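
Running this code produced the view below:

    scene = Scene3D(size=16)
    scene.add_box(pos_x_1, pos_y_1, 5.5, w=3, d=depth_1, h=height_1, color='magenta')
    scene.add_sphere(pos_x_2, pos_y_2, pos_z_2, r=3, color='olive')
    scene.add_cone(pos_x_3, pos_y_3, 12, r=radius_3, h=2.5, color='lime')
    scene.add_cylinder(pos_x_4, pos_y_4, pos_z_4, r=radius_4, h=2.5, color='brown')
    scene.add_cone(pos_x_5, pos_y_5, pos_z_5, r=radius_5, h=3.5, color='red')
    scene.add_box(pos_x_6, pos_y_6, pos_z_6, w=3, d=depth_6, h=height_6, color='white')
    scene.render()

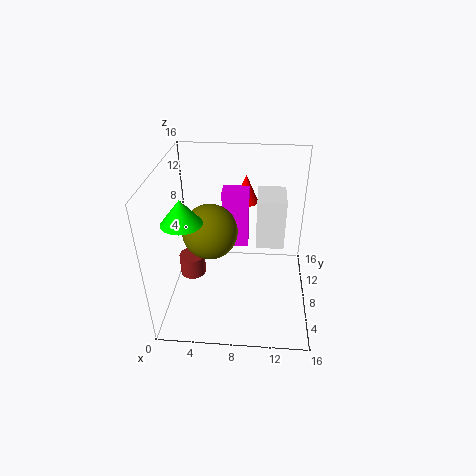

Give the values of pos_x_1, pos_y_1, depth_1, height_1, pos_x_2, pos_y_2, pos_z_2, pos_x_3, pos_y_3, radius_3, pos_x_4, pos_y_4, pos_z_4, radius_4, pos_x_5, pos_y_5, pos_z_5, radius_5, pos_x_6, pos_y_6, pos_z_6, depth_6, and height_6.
pos_x_1 = 6
pos_y_1 = 10
depth_1 = 2
height_1 = 7
pos_x_2 = 5
pos_y_2 = 7.5
pos_z_2 = 9
pos_x_3 = 3
pos_y_3 = 4
radius_3 = 2
pos_x_4 = 2.5
pos_y_4 = 8.5
pos_z_4 = 2.5
radius_4 = 1.5
pos_x_5 = 8.5
pos_y_5 = 14
pos_z_5 = 9.5
radius_5 = 1.5
pos_x_6 = 10
pos_y_6 = 7
pos_z_6 = 7.5
depth_6 = 4
height_6 = 5.5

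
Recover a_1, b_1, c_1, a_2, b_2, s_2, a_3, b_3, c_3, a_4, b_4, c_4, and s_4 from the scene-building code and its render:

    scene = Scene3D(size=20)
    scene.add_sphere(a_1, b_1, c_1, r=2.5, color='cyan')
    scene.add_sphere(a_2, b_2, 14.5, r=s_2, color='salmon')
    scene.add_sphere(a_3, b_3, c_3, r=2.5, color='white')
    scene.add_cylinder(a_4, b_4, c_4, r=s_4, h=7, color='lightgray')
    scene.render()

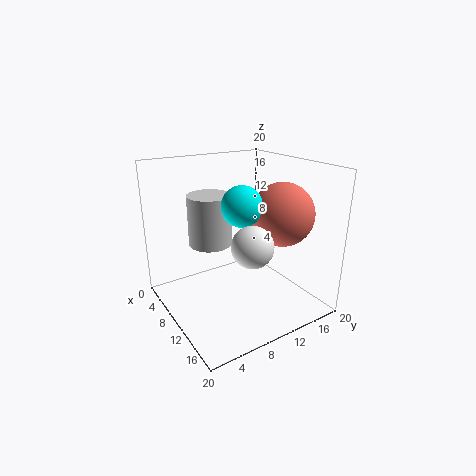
a_1 = 14; b_1 = 8; c_1 = 16; a_2 = 15.5; b_2 = 13; s_2 = 4; a_3 = 17; b_3 = 7.5; c_3 = 12; a_4 = 7.5; b_4 = 7; c_4 = 9; s_4 = 3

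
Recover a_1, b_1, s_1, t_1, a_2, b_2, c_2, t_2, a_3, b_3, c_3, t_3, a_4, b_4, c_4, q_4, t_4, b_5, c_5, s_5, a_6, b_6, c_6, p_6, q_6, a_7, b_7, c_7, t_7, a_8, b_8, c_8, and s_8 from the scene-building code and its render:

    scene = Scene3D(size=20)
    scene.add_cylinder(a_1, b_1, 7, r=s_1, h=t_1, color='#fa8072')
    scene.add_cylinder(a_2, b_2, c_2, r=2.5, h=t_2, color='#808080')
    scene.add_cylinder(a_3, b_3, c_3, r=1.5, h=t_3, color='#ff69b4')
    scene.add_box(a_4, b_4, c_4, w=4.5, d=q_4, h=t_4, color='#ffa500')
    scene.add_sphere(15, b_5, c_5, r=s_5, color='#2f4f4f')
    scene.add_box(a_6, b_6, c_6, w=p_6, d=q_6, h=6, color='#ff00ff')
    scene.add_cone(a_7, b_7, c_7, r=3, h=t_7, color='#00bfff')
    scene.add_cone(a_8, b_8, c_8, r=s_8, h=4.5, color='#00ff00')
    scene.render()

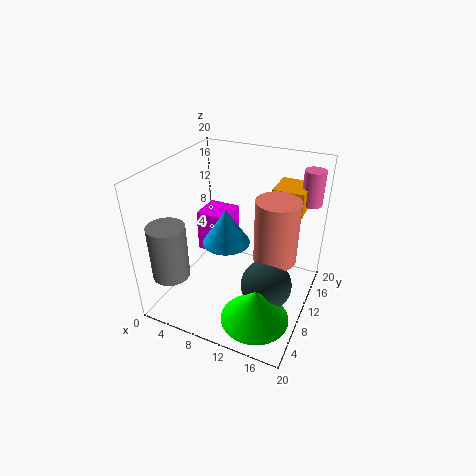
a_1 = 15
b_1 = 11.5
s_1 = 3
t_1 = 9
a_2 = 3
b_2 = 3.5
c_2 = 6
t_2 = 7.5
a_3 = 18
b_3 = 17.5
c_3 = 13.5
t_3 = 5
a_4 = 13
b_4 = 14.5
c_4 = 12.5
q_4 = 5
t_4 = 3.5
b_5 = 8.5
c_5 = 4.5
s_5 = 3.5
a_6 = 3.5
b_6 = 10
c_6 = 6.5
p_6 = 4.5
q_6 = 4.5
a_7 = 10
b_7 = 6.5
c_7 = 11.5
t_7 = 4.5
a_8 = 15
b_8 = 4.5
c_8 = 2
s_8 = 4.5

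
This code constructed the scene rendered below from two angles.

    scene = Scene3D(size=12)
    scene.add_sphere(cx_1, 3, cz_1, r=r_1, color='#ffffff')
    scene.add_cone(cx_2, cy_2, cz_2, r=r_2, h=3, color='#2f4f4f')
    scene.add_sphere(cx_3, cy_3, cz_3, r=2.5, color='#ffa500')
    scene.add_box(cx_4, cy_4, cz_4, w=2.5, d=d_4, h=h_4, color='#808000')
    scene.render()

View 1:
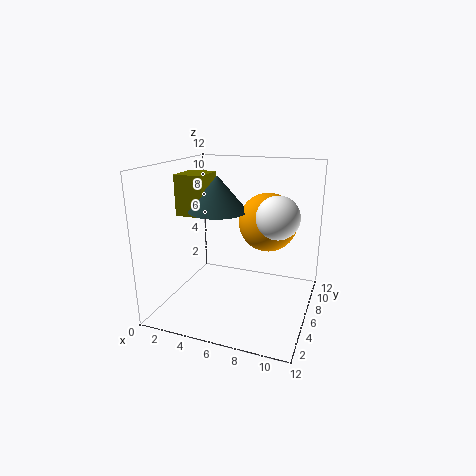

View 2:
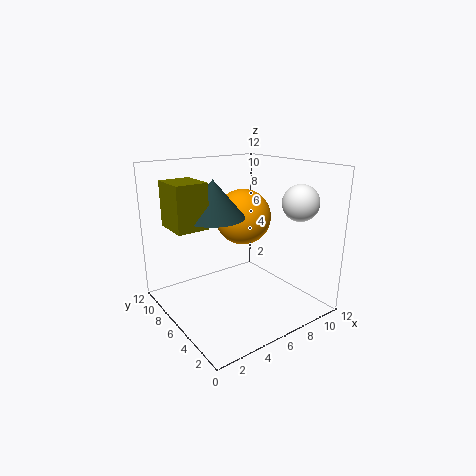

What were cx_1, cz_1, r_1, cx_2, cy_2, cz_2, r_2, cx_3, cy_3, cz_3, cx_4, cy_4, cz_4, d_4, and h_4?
cx_1 = 10, cz_1 = 9, r_1 = 1.5, cx_2 = 4, cy_2 = 6.5, cz_2 = 8, r_2 = 2.5, cx_3 = 8, cy_3 = 8, cz_3 = 7, cx_4 = 0.5, cy_4 = 5.5, cz_4 = 7.5, d_4 = 3, h_4 = 3.5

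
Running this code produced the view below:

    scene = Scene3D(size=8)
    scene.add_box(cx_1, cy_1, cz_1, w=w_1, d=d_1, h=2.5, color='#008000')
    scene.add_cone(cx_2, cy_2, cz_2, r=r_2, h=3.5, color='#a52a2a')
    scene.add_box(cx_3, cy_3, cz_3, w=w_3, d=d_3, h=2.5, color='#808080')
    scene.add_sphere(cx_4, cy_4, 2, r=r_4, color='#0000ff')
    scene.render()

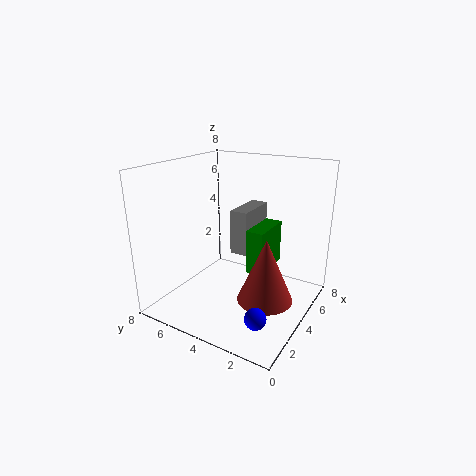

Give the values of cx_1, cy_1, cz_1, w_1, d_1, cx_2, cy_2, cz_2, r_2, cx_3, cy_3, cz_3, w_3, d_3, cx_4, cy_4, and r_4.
cx_1 = 4; cy_1 = 2.5; cz_1 = 2; w_1 = 2.5; d_1 = 1; cx_2 = 3.5; cy_2 = 2; cz_2 = 1; r_2 = 1.5; cx_3 = 4; cy_3 = 3.5; cz_3 = 3; w_3 = 2.5; d_3 = 1; cx_4 = 0.5; cy_4 = 1; r_4 = 0.5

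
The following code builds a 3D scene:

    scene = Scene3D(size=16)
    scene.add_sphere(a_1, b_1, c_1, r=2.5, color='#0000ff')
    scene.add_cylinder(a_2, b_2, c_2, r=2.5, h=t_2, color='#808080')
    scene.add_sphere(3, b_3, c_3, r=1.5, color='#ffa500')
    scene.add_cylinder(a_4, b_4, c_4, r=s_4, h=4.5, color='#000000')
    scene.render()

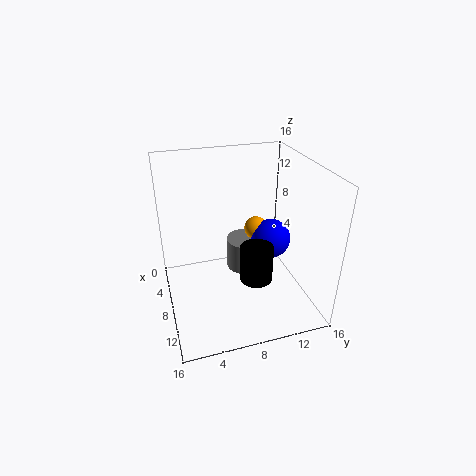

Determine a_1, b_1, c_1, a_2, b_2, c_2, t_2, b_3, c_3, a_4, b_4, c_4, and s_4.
a_1 = 4.5; b_1 = 13.5; c_1 = 5; a_2 = 3.5; b_2 = 10.5; c_2 = 1; t_2 = 4; b_3 = 12; c_3 = 6; a_4 = 7.5; b_4 = 10.5; c_4 = 1.5; s_4 = 2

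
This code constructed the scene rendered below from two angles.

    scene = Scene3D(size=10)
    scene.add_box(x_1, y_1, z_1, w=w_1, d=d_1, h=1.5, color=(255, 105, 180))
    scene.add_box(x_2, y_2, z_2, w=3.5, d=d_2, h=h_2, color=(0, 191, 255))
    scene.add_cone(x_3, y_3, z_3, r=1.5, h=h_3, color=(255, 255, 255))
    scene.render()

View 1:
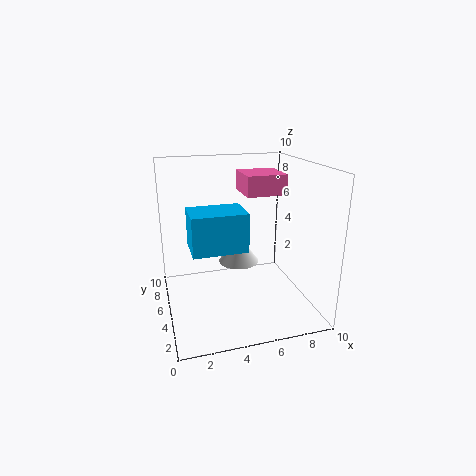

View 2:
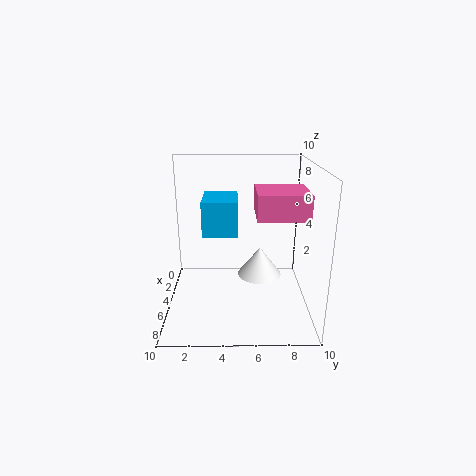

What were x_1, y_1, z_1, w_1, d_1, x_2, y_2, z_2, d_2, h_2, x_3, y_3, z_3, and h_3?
x_1 = 6
y_1 = 6
z_1 = 7.5
w_1 = 3
d_1 = 3
x_2 = 1.5
y_2 = 2.5
z_2 = 5
d_2 = 2.5
h_2 = 2.5
x_3 = 5.5
y_3 = 6.5
z_3 = 2.5
h_3 = 2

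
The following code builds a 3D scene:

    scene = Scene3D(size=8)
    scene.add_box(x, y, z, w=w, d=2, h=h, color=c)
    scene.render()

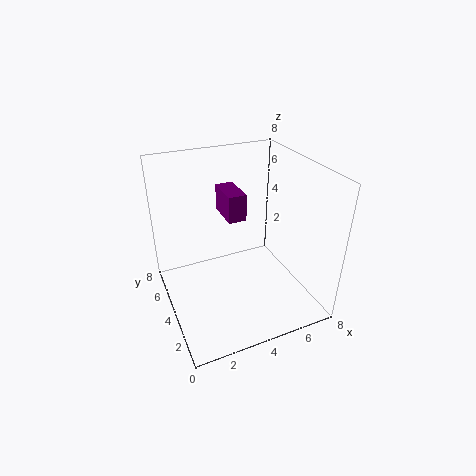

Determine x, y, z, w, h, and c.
x = 3.5, y = 4, z = 5, w = 1, h = 1.5, c = 'purple'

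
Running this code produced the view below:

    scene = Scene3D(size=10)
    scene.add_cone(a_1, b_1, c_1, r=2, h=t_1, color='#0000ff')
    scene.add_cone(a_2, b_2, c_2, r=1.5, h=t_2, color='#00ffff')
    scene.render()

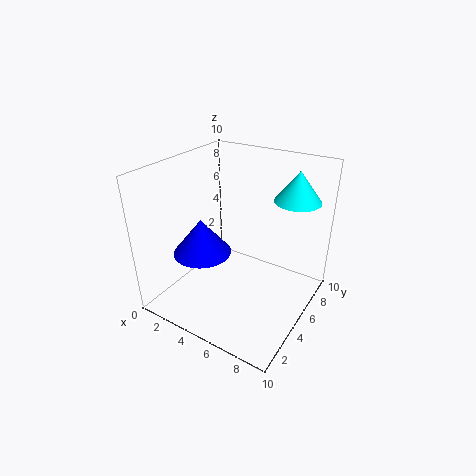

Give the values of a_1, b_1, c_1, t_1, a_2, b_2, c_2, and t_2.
a_1 = 3, b_1 = 3.5, c_1 = 4, t_1 = 2.5, a_2 = 8.5, b_2 = 6.5, c_2 = 8, t_2 = 2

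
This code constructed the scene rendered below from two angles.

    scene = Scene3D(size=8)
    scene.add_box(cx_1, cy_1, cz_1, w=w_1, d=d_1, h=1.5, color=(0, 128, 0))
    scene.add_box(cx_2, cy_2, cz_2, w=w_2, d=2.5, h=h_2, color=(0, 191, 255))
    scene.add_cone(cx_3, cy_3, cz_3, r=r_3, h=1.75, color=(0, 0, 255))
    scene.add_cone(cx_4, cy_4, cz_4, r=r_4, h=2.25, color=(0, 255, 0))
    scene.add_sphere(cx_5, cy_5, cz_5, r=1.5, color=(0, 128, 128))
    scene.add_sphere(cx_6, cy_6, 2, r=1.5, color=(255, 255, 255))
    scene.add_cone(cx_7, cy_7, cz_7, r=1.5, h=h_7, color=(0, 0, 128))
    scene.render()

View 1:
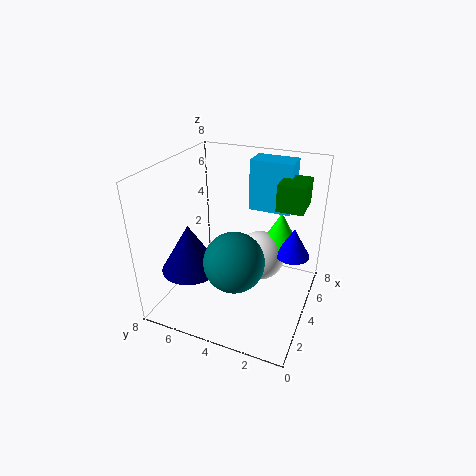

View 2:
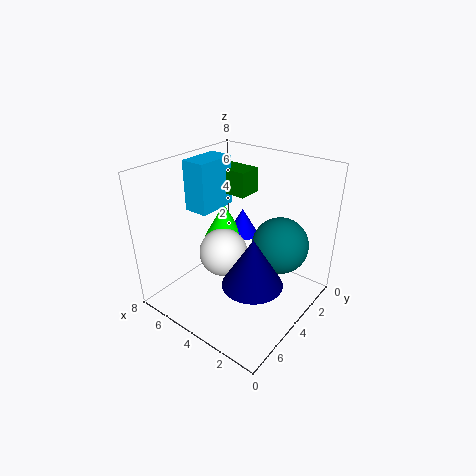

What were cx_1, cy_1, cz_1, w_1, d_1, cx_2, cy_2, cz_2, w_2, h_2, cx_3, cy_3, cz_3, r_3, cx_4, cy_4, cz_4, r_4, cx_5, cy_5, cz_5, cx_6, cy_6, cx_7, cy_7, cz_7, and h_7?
cx_1 = 5
cy_1 = 0.75
cz_1 = 5.5
w_1 = 2
d_1 = 1.5
cx_2 = 6.25
cy_2 = 1.75
cz_2 = 4.75
w_2 = 1.5
h_2 = 3
cx_3 = 5.75
cy_3 = 1.25
cz_3 = 2.5
r_3 = 1
cx_4 = 6.5
cy_4 = 2.25
cz_4 = 2.5
r_4 = 1.25
cx_5 = 1.75
cy_5 = 3.25
cz_5 = 4
cx_6 = 5.75
cy_6 = 3.25
cx_7 = 1.75
cy_7 = 5.75
cz_7 = 3
h_7 = 2.5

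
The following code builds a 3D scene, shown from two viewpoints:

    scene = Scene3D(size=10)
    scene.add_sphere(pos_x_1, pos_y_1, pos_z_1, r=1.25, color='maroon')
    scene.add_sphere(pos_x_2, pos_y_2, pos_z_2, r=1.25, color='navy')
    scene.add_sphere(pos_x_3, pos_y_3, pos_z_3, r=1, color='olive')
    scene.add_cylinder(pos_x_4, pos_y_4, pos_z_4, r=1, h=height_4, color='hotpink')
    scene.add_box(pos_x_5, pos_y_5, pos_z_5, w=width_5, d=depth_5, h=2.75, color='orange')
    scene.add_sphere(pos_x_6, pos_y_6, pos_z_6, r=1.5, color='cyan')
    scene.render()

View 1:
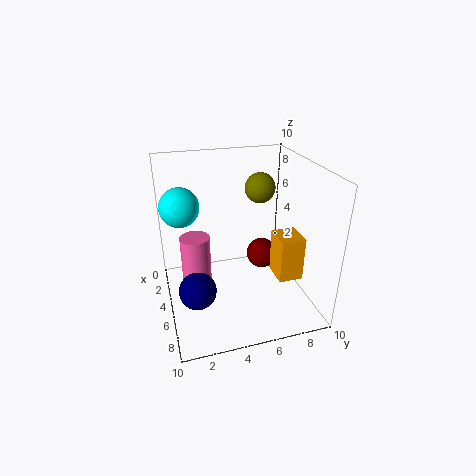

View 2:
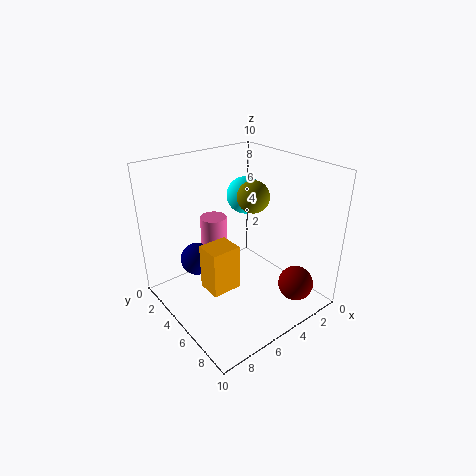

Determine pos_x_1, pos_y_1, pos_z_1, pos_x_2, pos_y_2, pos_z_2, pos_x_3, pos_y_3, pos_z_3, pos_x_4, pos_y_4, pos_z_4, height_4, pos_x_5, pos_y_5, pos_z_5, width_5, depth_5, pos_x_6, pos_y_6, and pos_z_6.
pos_x_1 = 2
pos_y_1 = 8
pos_z_1 = 1.5
pos_x_2 = 6.5
pos_y_2 = 1.75
pos_z_2 = 2.25
pos_x_3 = 5
pos_y_3 = 6.5
pos_z_3 = 8.5
pos_x_4 = 5
pos_y_4 = 2
pos_z_4 = 1.75
height_4 = 3.75
pos_x_5 = 7.25
pos_y_5 = 6.5
pos_z_5 = 3.75
width_5 = 1.75
depth_5 = 1.5
pos_x_6 = 1.5
pos_y_6 = 1.5
pos_z_6 = 6.25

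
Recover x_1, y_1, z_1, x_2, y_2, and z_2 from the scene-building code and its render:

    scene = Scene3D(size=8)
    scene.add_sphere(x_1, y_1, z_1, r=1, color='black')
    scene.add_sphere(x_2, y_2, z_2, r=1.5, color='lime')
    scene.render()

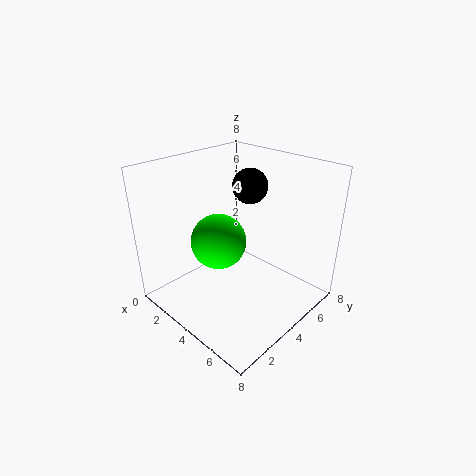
x_1 = 3.5
y_1 = 5.5
z_1 = 6.5
x_2 = 3.5
y_2 = 3
z_2 = 4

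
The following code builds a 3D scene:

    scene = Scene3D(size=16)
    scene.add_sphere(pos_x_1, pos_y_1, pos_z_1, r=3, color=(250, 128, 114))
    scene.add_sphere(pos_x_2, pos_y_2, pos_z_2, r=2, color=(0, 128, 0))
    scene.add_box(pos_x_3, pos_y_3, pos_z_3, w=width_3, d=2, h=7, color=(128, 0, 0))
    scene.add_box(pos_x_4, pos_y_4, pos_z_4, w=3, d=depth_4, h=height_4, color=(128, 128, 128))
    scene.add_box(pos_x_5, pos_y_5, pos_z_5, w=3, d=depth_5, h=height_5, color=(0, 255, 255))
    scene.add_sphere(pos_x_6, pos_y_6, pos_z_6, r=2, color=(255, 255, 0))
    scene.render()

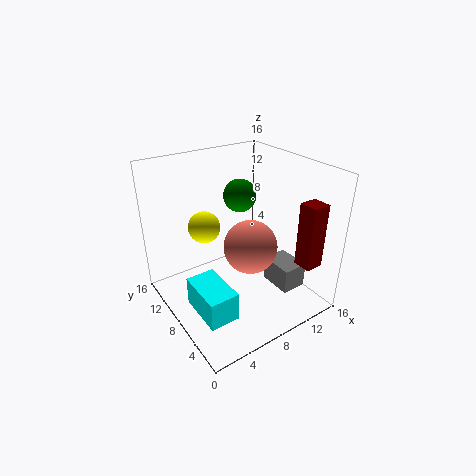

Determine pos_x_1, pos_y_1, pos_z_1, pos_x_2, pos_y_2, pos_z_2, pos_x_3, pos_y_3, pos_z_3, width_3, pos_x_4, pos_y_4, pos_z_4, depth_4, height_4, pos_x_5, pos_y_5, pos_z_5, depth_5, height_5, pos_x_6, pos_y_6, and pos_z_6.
pos_x_1 = 9, pos_y_1 = 7, pos_z_1 = 7, pos_x_2 = 11, pos_y_2 = 12, pos_z_2 = 11, pos_x_3 = 12, pos_y_3 = 1, pos_z_3 = 6, width_3 = 2, pos_x_4 = 12, pos_y_4 = 4, pos_z_4 = 1, depth_4 = 4, height_4 = 3, pos_x_5 = 1, pos_y_5 = 2, pos_z_5 = 3, depth_5 = 5, height_5 = 3, pos_x_6 = 7, pos_y_6 = 14, pos_z_6 = 7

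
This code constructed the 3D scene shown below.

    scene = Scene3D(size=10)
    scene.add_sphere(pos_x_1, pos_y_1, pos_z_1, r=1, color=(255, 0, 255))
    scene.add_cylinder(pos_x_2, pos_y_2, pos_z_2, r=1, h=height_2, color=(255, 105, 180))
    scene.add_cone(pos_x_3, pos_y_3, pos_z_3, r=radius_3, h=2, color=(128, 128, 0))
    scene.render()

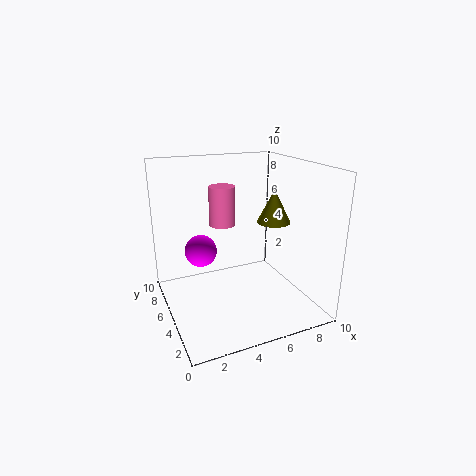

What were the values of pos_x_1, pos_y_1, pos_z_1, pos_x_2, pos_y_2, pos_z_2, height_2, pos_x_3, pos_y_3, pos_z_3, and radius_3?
pos_x_1 = 2; pos_y_1 = 4; pos_z_1 = 5; pos_x_2 = 5; pos_y_2 = 8; pos_z_2 = 5; height_2 = 3; pos_x_3 = 6; pos_y_3 = 2; pos_z_3 = 7; radius_3 = 1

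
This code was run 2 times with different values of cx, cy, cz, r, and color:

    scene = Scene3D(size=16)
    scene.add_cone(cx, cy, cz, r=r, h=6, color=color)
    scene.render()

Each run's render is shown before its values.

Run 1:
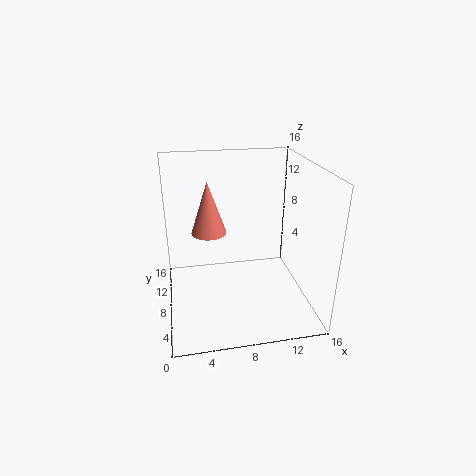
cx = 5
cy = 10
cz = 8
r = 2
color = 'salmon'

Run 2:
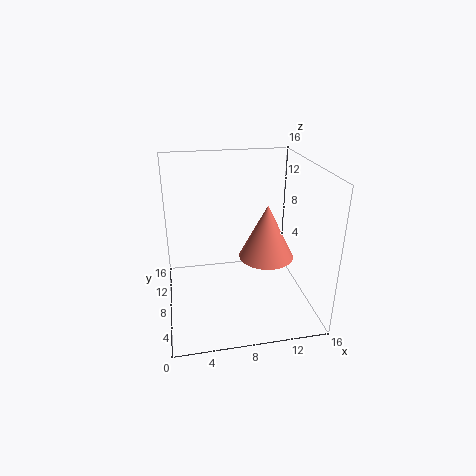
cx = 11
cy = 7
cz = 6
r = 3
color = 'salmon'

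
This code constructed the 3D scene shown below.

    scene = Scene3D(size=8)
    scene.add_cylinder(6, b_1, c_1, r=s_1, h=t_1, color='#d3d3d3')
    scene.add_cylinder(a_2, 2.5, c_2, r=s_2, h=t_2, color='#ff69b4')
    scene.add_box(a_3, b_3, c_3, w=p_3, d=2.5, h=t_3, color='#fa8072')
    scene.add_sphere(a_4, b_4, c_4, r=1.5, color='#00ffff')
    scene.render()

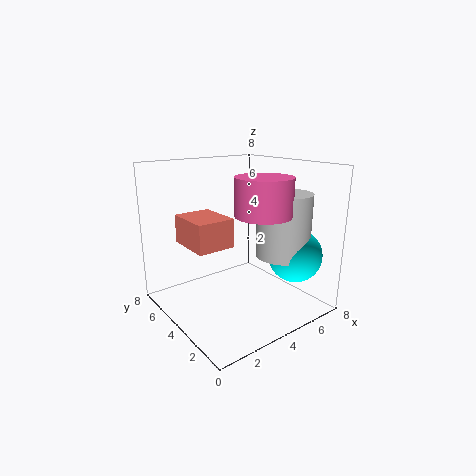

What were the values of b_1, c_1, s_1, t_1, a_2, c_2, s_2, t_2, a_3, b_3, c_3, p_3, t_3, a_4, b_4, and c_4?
b_1 = 2.5
c_1 = 3
s_1 = 1.5
t_1 = 3.5
a_2 = 4.5
c_2 = 5.5
s_2 = 1.5
t_2 = 2
a_3 = 1
b_3 = 3
c_3 = 4
p_3 = 2
t_3 = 1.5
a_4 = 6.5
b_4 = 2
c_4 = 3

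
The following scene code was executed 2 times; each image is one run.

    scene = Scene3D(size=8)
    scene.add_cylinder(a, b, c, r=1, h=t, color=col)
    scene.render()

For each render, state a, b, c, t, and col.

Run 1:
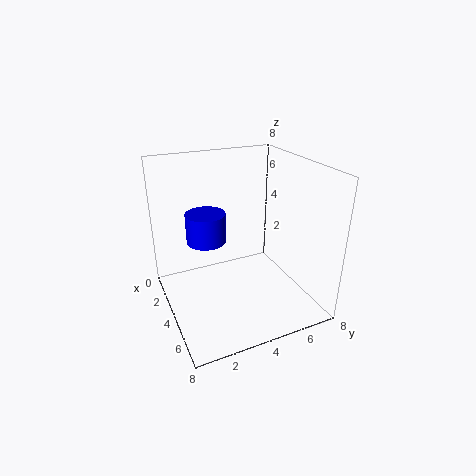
a = 4.5; b = 2; c = 4.5; t = 1.5; col = 'blue'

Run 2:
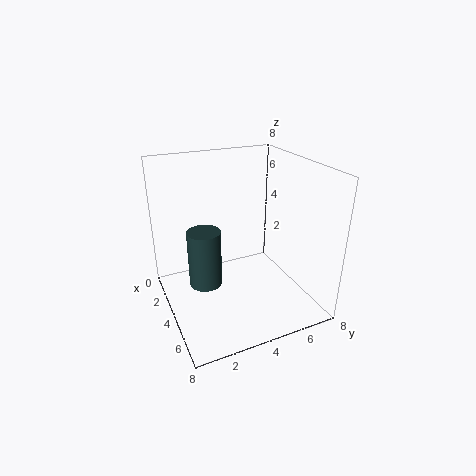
a = 2.5; b = 2.5; c = 0.5; t = 3.5; col = 'darkslategray'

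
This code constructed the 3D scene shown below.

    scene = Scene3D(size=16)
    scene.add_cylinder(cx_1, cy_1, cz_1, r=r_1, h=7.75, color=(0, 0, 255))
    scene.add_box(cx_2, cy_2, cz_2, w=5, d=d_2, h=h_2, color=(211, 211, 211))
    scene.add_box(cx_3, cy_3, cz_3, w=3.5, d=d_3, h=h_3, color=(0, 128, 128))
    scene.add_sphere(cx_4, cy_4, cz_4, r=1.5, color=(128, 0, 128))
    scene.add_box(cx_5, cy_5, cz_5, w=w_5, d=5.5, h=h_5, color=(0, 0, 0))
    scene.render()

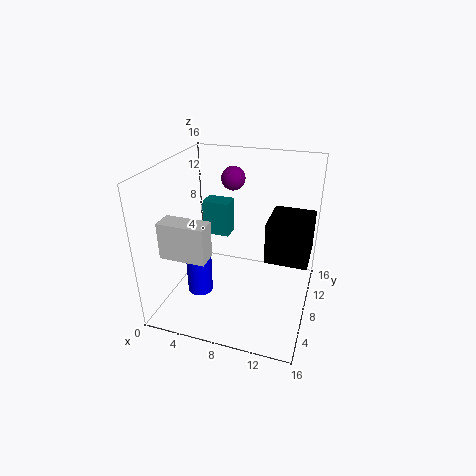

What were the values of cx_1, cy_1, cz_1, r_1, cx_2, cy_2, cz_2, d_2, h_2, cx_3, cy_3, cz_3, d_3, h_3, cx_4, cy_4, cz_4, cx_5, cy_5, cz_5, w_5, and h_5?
cx_1 = 3.25
cy_1 = 7.5
cz_1 = 0.25
r_1 = 1.5
cx_2 = 1
cy_2 = 3
cz_2 = 7
d_2 = 2.25
h_2 = 4
cx_3 = 1.5
cy_3 = 13
cz_3 = 5
d_3 = 2.5
h_3 = 4.5
cx_4 = 5.25
cy_4 = 14.5
cz_4 = 12.5
cx_5 = 10.75
cy_5 = 9.25
cz_5 = 4.5
w_5 = 5
h_5 = 5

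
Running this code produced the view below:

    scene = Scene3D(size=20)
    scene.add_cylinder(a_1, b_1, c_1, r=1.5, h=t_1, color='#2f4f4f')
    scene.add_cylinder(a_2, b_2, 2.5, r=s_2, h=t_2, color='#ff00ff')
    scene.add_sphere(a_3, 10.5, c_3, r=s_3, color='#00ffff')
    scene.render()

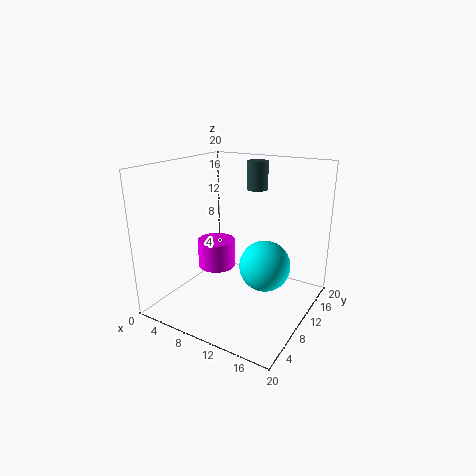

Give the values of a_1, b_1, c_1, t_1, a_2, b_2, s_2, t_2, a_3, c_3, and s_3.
a_1 = 10.5; b_1 = 14.5; c_1 = 16; t_1 = 4; a_2 = 3.5; b_2 = 14; s_2 = 3; t_2 = 4.5; a_3 = 14; c_3 = 6.5; s_3 = 3.5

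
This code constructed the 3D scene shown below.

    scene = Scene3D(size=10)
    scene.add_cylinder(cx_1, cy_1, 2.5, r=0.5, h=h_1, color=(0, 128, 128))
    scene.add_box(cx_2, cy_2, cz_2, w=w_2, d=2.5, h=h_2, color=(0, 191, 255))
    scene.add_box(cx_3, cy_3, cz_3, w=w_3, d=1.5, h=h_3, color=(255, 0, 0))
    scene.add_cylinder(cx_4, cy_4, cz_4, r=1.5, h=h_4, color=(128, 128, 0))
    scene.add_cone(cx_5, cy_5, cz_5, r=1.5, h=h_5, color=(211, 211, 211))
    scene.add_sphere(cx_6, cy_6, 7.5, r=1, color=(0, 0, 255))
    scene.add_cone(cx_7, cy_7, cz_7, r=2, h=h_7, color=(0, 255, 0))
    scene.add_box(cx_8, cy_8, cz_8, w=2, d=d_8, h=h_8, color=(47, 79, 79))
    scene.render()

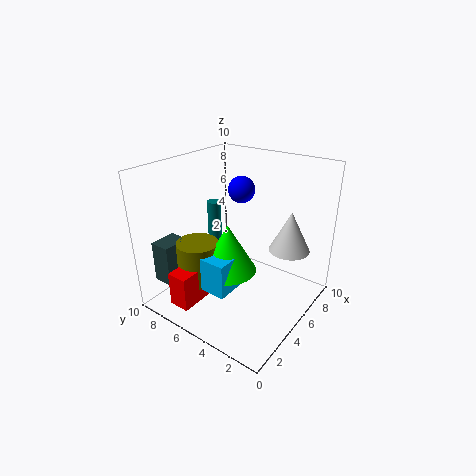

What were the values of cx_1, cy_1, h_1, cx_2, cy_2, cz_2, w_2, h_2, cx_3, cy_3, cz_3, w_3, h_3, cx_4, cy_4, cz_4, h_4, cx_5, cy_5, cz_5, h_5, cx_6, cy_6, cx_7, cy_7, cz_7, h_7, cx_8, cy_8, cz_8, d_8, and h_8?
cx_1 = 5.5; cy_1 = 7.5; h_1 = 4.5; cx_2 = 2.5; cy_2 = 4.5; cz_2 = 1.5; w_2 = 2.5; h_2 = 2.5; cx_3 = 1; cy_3 = 6.5; cz_3 = 0.5; w_3 = 3.5; h_3 = 2.5; cx_4 = 3.5; cy_4 = 7.5; cz_4 = 1.5; h_4 = 3; cx_5 = 8; cy_5 = 2.5; cz_5 = 3.5; h_5 = 3; cx_6 = 7.5; cy_6 = 6.5; cx_7 = 4.5; cy_7 = 5.5; cz_7 = 2.5; h_7 = 3.5; cx_8 = 1.5; cy_8 = 8.5; cz_8 = 1.5; d_8 = 1.5; h_8 = 3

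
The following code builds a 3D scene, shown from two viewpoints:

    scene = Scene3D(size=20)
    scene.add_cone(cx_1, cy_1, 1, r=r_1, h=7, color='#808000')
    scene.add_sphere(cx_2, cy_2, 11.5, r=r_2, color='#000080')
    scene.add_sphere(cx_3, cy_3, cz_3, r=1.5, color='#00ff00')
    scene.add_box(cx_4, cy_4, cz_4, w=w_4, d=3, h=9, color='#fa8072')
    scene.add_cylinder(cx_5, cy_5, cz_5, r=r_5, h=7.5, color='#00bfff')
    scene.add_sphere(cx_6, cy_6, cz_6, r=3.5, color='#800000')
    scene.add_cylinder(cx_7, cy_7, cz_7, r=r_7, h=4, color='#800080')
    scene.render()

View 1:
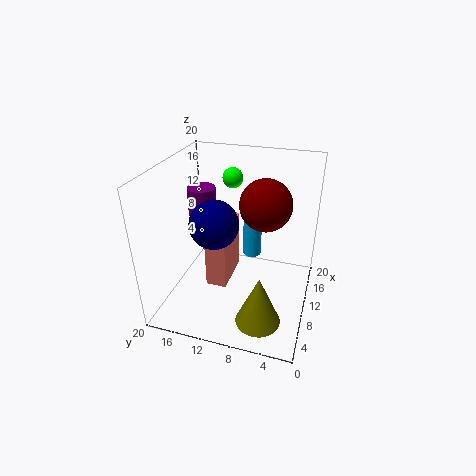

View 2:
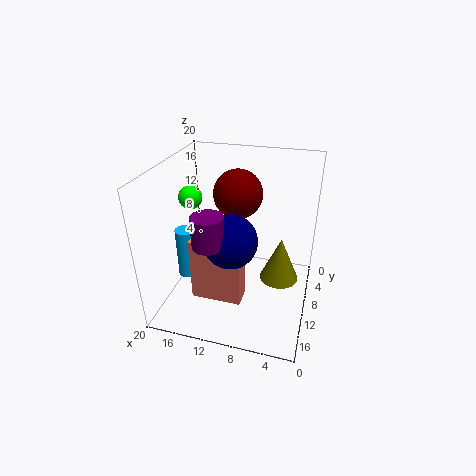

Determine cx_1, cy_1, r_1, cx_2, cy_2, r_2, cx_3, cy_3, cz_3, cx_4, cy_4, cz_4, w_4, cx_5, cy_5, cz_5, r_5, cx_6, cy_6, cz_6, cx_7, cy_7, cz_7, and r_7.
cx_1 = 4.5
cy_1 = 5.5
r_1 = 3
cx_2 = 10
cy_2 = 13.5
r_2 = 3.5
cx_3 = 15.5
cy_3 = 12.5
cz_3 = 16.5
cx_4 = 8.5
cy_4 = 11.5
cz_4 = 2
w_4 = 7
cx_5 = 18
cy_5 = 10
cz_5 = 2.5
r_5 = 1.5
cx_6 = 11
cy_6 = 6.5
cz_6 = 15
cx_7 = 12
cy_7 = 16
cz_7 = 12
r_7 = 2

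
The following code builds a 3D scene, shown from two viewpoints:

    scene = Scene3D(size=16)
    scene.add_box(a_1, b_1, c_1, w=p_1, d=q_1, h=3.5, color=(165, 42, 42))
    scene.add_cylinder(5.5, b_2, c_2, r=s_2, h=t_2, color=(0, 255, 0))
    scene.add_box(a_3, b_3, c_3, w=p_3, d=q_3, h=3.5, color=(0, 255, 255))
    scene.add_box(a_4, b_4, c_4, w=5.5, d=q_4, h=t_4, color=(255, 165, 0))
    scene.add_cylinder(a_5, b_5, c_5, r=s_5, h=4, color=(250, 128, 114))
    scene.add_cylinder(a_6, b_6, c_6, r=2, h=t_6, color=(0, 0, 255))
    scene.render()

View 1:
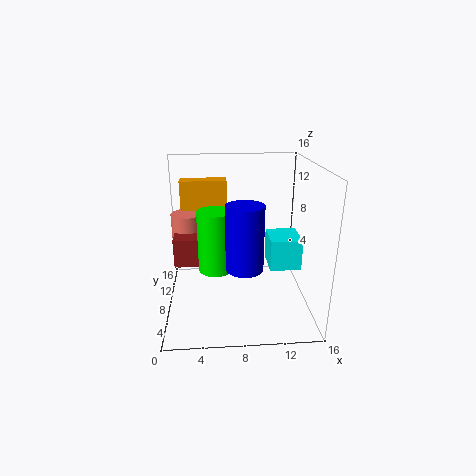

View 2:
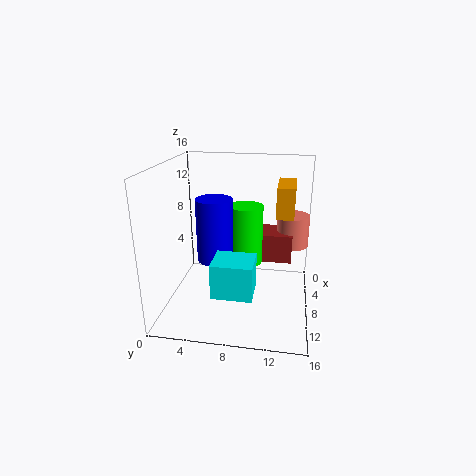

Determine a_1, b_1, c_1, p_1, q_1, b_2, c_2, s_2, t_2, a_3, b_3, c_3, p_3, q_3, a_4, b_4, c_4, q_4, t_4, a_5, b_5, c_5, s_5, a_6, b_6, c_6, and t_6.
a_1 = 0.5; b_1 = 10; c_1 = 3.5; p_1 = 4; q_1 = 4; b_2 = 8.5; c_2 = 4; s_2 = 2; t_2 = 7; a_3 = 11.5; b_3 = 6.5; c_3 = 4.5; p_3 = 3.5; q_3 = 4; a_4 = 1.5; b_4 = 12; c_4 = 10; q_4 = 2; t_4 = 3.5; a_5 = 2; b_5 = 14; c_5 = 5; s_5 = 2; a_6 = 8.5; b_6 = 5.5; c_6 = 5.5; t_6 = 7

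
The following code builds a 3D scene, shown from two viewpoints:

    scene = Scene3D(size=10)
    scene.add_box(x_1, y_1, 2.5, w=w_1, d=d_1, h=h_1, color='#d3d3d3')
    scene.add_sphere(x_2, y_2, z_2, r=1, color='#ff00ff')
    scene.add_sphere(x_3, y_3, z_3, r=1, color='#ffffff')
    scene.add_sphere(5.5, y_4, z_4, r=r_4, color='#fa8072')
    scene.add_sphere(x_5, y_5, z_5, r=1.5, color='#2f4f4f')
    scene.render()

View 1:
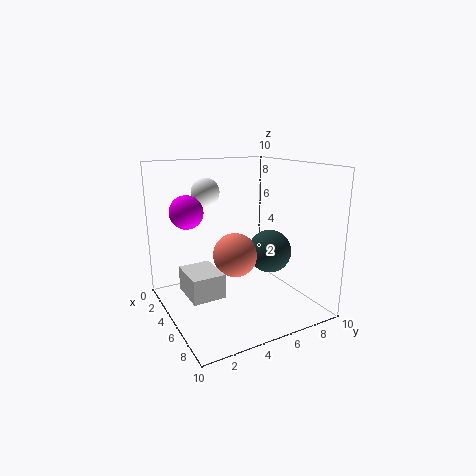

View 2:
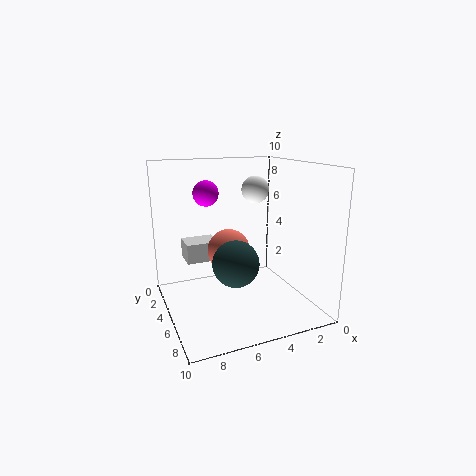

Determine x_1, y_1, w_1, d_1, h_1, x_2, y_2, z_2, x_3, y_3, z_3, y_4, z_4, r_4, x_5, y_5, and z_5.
x_1 = 5.5, y_1 = 0.5, w_1 = 2.5, d_1 = 2, h_1 = 1.5, x_2 = 6, y_2 = 1, z_2 = 7.5, x_3 = 3, y_3 = 3.5, z_3 = 8, y_4 = 4.5, z_4 = 4, r_4 = 1.5, x_5 = 6, y_5 = 7, z_5 = 4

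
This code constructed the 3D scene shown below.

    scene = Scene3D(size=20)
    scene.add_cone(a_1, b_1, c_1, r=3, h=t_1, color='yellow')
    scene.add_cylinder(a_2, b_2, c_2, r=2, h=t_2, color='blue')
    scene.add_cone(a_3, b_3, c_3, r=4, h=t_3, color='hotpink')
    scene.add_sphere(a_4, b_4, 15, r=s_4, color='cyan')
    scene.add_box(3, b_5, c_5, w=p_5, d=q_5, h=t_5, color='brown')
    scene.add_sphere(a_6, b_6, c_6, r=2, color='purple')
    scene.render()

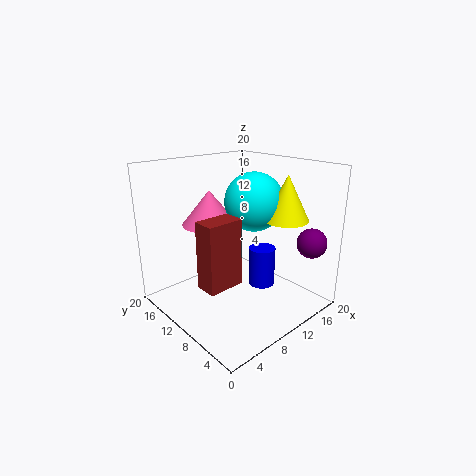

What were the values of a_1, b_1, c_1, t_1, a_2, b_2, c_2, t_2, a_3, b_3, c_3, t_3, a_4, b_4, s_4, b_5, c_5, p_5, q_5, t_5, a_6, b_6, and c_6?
a_1 = 14; b_1 = 5; c_1 = 13; t_1 = 6; a_2 = 15; b_2 = 10; c_2 = 1; t_2 = 6; a_3 = 9; b_3 = 15; c_3 = 11; t_3 = 5; a_4 = 12; b_4 = 9; s_4 = 4; b_5 = 7; c_5 = 5; p_5 = 5; q_5 = 3; t_5 = 9; a_6 = 16; b_6 = 2; c_6 = 10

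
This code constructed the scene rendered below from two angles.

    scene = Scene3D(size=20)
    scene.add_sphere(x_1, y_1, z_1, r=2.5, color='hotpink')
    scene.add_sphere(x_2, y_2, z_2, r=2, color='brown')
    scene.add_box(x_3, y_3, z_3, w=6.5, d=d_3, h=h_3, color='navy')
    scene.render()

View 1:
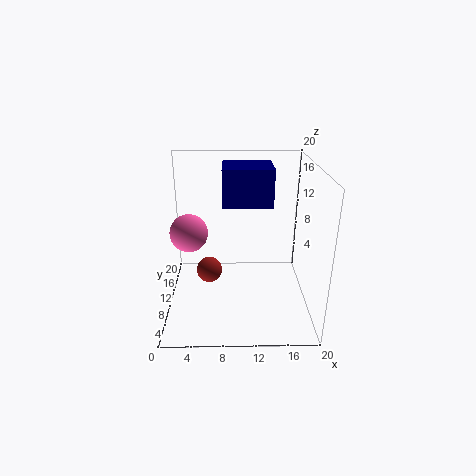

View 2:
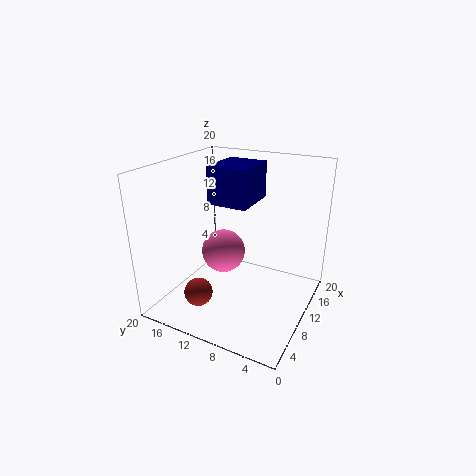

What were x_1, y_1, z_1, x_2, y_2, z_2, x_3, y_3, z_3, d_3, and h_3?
x_1 = 3.5
y_1 = 8.5
z_1 = 11.5
x_2 = 5.5
y_2 = 14
z_2 = 2.5
x_3 = 8
y_3 = 8
z_3 = 15
d_3 = 5.5
h_3 = 5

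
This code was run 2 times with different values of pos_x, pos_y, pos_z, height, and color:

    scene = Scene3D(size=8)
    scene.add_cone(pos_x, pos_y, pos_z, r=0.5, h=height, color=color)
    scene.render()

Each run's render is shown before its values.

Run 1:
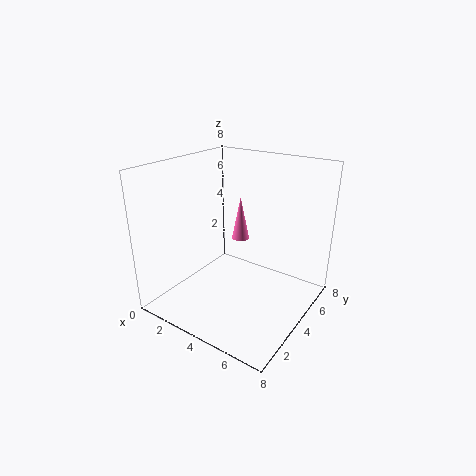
pos_x = 3.5
pos_y = 5
pos_z = 3.5
height = 2.5
color = 'hotpink'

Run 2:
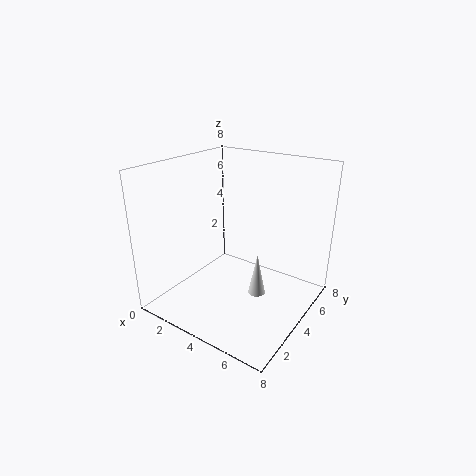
pos_x = 5
pos_y = 4.5
pos_z = 0.5
height = 2.5
color = 'lightgray'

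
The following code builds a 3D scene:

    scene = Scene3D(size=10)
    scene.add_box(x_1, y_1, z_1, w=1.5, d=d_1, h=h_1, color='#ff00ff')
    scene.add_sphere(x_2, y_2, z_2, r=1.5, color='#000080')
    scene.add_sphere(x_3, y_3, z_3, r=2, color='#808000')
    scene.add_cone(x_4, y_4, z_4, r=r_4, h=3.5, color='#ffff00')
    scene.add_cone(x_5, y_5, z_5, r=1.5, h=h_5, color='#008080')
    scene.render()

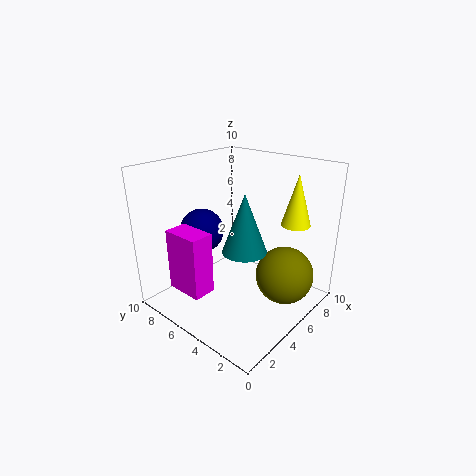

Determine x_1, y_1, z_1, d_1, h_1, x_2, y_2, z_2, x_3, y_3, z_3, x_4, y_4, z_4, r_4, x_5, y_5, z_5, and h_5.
x_1 = 0.5
y_1 = 4.5
z_1 = 2.5
d_1 = 2.5
h_1 = 4
x_2 = 3.5
y_2 = 7
z_2 = 5.5
x_3 = 6.5
y_3 = 2
z_3 = 2.5
x_4 = 7.5
y_4 = 2
z_4 = 6
r_4 = 1
x_5 = 4.5
y_5 = 4
z_5 = 4.5
h_5 = 4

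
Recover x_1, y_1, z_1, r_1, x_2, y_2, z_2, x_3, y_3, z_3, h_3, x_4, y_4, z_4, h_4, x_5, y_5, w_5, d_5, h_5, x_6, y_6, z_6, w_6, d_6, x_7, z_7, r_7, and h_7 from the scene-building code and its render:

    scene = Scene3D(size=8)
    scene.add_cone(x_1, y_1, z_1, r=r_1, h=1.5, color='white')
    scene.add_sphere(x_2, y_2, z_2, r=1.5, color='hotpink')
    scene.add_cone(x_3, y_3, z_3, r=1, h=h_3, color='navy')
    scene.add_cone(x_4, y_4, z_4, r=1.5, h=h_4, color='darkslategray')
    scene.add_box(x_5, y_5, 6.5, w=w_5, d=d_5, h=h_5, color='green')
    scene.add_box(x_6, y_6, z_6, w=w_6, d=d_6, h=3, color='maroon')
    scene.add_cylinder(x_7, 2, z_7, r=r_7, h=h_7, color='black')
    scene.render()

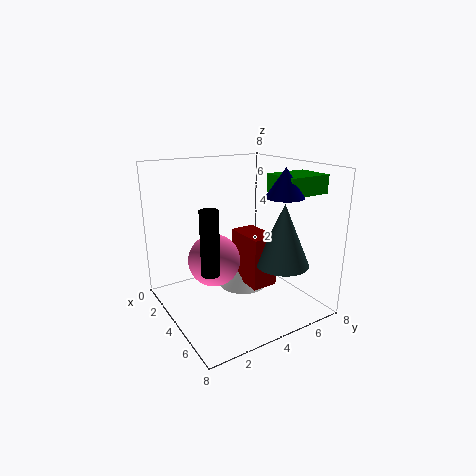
x_1 = 3, y_1 = 5, z_1 = 0.5, r_1 = 1.5, x_2 = 3, y_2 = 3, z_2 = 2.5, x_3 = 6, y_3 = 5.5, z_3 = 6.5, h_3 = 1.5, x_4 = 5.5, y_4 = 6, z_4 = 2.5, h_4 = 3.5, x_5 = 4.5, y_5 = 5.5, w_5 = 2, d_5 = 2.5, h_5 = 1, x_6 = 2.5, y_6 = 4.5, z_6 = 1, w_6 = 2.5, d_6 = 1.5, x_7 = 4.5, z_7 = 2.5, r_7 = 0.5, h_7 = 3.5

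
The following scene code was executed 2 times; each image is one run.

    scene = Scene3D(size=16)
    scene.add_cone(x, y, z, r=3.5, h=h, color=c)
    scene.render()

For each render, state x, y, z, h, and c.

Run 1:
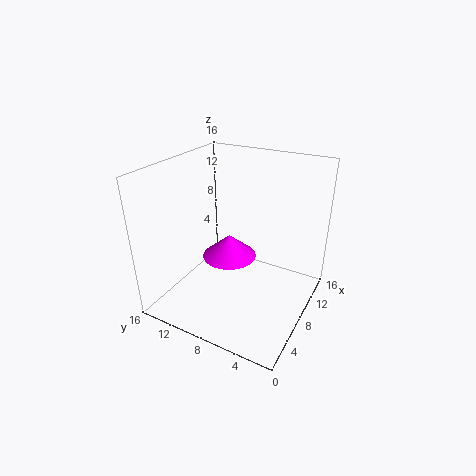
x = 12, y = 11.5, z = 2.5, h = 3, c = 'magenta'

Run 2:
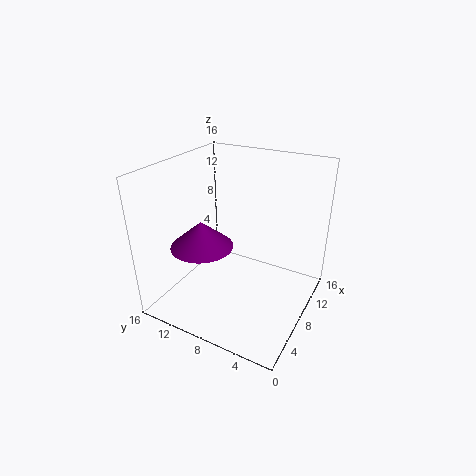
x = 6, y = 11.5, z = 7, h = 3, c = 'purple'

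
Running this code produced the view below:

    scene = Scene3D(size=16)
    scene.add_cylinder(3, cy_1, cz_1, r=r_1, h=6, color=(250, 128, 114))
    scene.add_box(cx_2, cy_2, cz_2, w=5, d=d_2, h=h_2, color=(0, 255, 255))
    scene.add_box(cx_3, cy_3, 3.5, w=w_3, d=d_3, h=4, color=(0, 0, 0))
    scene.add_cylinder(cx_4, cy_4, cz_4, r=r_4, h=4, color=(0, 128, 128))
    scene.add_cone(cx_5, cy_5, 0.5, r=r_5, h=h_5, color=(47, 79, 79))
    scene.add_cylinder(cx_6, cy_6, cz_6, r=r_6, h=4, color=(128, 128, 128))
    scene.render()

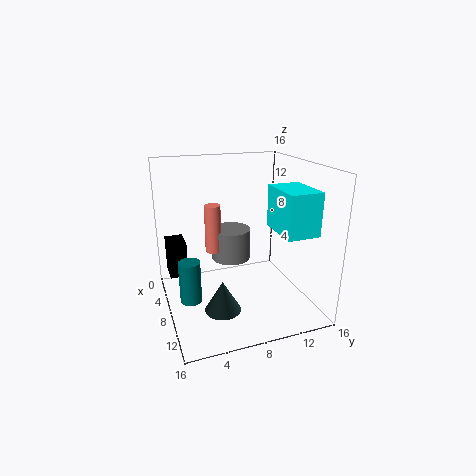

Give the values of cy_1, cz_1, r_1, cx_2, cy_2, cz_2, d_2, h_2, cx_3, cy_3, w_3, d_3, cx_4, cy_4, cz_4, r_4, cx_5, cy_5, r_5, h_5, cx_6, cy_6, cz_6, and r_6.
cy_1 = 6.5
cz_1 = 4.5
r_1 = 1
cx_2 = 9
cy_2 = 11
cz_2 = 9.5
d_2 = 3.5
h_2 = 4.5
cx_3 = 3.5
cy_3 = 0.5
w_3 = 3
d_3 = 2
cx_4 = 13
cy_4 = 1.5
cz_4 = 4.5
r_4 = 1
cx_5 = 10
cy_5 = 5.5
r_5 = 2
h_5 = 3.5
cx_6 = 2.5
cy_6 = 9
cz_6 = 3
r_6 = 2.5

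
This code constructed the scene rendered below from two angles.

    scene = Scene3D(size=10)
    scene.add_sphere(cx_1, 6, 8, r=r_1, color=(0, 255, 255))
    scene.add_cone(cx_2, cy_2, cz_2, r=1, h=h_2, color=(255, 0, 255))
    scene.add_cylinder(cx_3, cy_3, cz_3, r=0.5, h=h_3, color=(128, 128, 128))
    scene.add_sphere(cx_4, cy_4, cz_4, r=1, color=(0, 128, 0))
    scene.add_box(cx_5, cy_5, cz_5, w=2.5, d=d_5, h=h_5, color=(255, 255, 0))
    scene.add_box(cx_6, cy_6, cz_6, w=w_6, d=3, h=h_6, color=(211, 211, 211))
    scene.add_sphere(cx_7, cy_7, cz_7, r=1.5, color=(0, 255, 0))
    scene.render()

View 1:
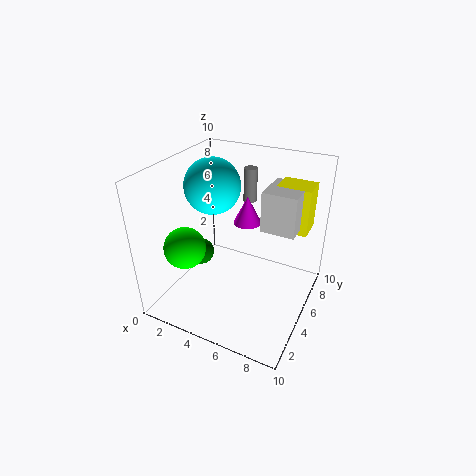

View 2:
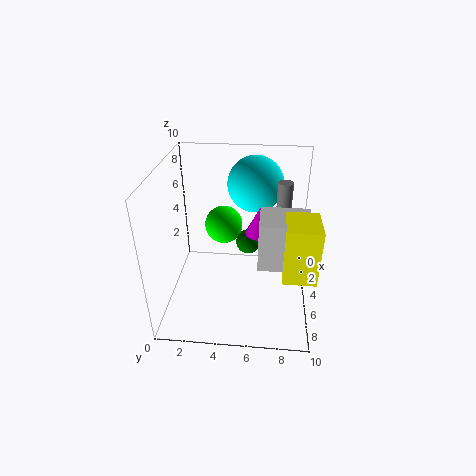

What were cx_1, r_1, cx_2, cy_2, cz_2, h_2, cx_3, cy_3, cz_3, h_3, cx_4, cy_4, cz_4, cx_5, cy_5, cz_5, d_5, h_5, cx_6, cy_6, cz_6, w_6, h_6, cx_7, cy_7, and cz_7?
cx_1 = 2.5
r_1 = 2
cx_2 = 5
cy_2 = 6.5
cz_2 = 5.5
h_2 = 2
cx_3 = 4.5
cy_3 = 8
cz_3 = 6.5
h_3 = 2.5
cx_4 = 1.5
cy_4 = 5.5
cz_4 = 2.5
cx_5 = 6.5
cy_5 = 8
cz_5 = 4.5
d_5 = 2
h_5 = 3.5
cx_6 = 6
cy_6 = 6.5
cz_6 = 5
w_6 = 2.5
h_6 = 3
cx_7 = 1.5
cy_7 = 3.5
cz_7 = 4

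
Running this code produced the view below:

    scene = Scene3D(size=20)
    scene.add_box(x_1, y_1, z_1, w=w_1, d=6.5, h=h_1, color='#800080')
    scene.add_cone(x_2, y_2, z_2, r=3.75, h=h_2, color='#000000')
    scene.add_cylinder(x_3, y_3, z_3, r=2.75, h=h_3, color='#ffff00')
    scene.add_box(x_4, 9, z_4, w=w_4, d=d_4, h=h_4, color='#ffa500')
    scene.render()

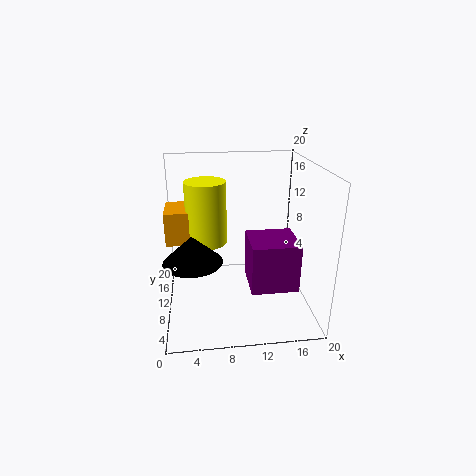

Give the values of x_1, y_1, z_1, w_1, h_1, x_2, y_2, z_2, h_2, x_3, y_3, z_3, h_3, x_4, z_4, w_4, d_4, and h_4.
x_1 = 11.5; y_1 = 6.5; z_1 = 2.75; w_1 = 6.75; h_1 = 7; x_2 = 3.75; y_2 = 5.75; z_2 = 9; h_2 = 3.5; x_3 = 5.75; y_3 = 10.5; z_3 = 9.5; h_3 = 8.5; x_4 = 0.25; z_4 = 9.75; w_4 = 4.25; d_4 = 5.25; h_4 = 4.5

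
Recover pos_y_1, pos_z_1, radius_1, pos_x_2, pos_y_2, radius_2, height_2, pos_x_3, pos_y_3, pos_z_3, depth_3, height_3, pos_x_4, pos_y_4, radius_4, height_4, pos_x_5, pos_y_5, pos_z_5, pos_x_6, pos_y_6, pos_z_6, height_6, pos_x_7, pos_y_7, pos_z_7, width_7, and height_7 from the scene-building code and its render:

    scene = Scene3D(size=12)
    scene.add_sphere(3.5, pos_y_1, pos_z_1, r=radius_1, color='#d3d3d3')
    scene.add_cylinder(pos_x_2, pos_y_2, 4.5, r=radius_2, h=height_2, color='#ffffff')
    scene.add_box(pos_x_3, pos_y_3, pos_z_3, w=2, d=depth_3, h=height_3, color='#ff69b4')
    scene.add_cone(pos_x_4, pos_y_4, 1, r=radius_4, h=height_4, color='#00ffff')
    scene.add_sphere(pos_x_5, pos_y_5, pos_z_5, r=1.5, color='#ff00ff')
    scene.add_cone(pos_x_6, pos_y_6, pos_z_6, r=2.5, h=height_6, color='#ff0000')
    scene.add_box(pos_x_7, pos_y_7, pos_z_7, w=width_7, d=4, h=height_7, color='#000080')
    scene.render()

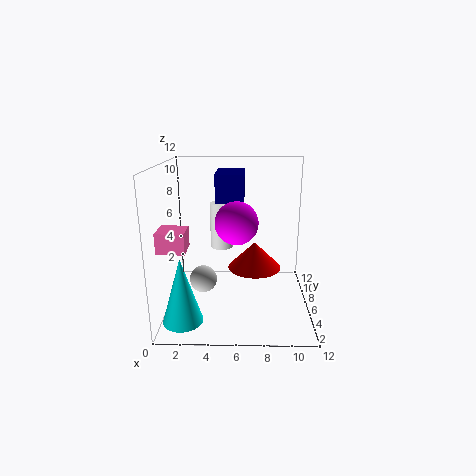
pos_y_1 = 2.5
pos_z_1 = 4
radius_1 = 1
pos_x_2 = 4.5
pos_y_2 = 8
radius_2 = 1
height_2 = 4
pos_x_3 = 0.5
pos_y_3 = 1
pos_z_3 = 6.5
depth_3 = 2
height_3 = 1.5
pos_x_4 = 2
pos_y_4 = 1.5
radius_4 = 1.5
height_4 = 5
pos_x_5 = 6
pos_y_5 = 2
pos_z_5 = 8.5
pos_x_6 = 7.5
pos_y_6 = 9
pos_z_6 = 2
height_6 = 2.5
pos_x_7 = 4
pos_y_7 = 7.5
pos_z_7 = 7.5
width_7 = 2.5
height_7 = 3.5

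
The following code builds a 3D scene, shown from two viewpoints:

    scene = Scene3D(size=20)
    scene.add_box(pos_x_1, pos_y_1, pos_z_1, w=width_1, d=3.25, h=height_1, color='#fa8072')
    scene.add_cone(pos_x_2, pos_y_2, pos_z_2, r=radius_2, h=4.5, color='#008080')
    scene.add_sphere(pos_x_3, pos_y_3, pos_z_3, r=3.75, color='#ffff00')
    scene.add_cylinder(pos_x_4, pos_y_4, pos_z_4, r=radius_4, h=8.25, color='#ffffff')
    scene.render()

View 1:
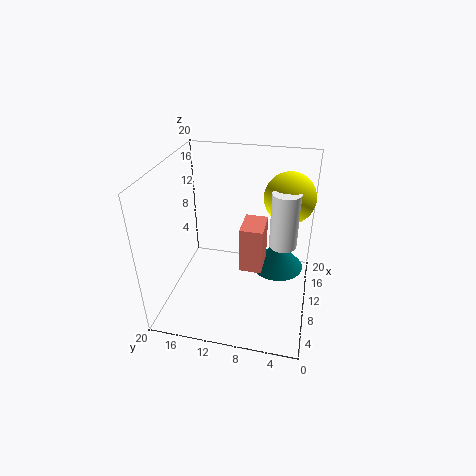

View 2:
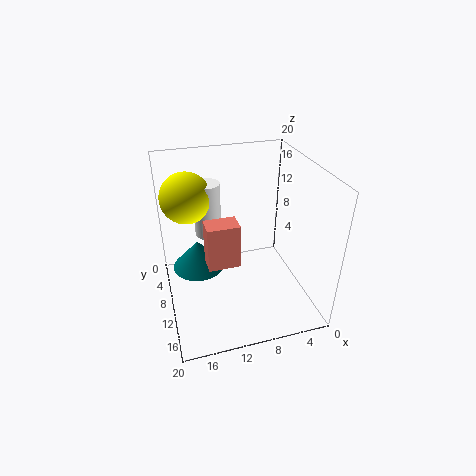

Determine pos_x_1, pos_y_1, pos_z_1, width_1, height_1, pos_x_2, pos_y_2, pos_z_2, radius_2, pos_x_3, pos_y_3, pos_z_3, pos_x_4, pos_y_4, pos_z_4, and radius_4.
pos_x_1 = 9.5, pos_y_1 = 6.5, pos_z_1 = 4.75, width_1 = 4.75, height_1 = 6.75, pos_x_2 = 15, pos_y_2 = 4.75, pos_z_2 = 2.5, radius_2 = 4, pos_x_3 = 16, pos_y_3 = 3.75, pos_z_3 = 14, pos_x_4 = 13, pos_y_4 = 4, pos_z_4 = 7.75, radius_4 = 2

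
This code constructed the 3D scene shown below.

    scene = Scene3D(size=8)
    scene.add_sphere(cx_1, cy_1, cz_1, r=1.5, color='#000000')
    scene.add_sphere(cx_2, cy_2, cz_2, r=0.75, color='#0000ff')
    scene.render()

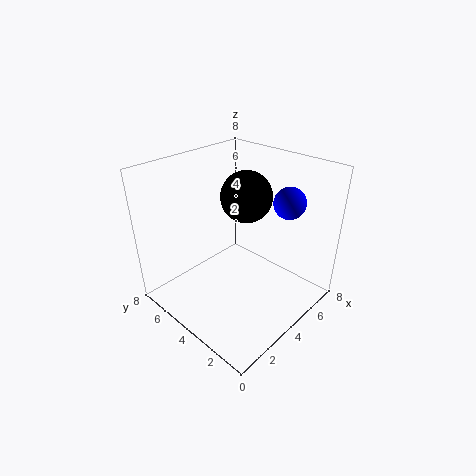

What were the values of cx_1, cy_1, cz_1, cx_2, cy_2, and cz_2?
cx_1 = 5.5
cy_1 = 4.75
cz_1 = 5.75
cx_2 = 4.25
cy_2 = 1
cz_2 = 7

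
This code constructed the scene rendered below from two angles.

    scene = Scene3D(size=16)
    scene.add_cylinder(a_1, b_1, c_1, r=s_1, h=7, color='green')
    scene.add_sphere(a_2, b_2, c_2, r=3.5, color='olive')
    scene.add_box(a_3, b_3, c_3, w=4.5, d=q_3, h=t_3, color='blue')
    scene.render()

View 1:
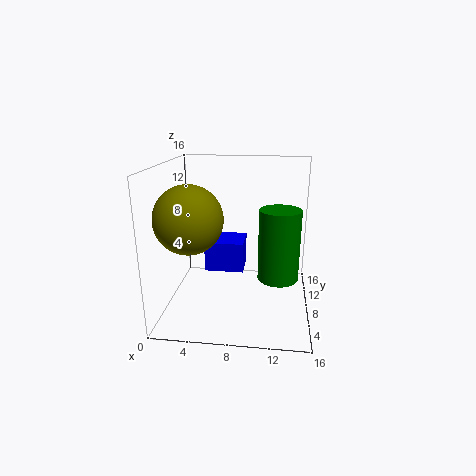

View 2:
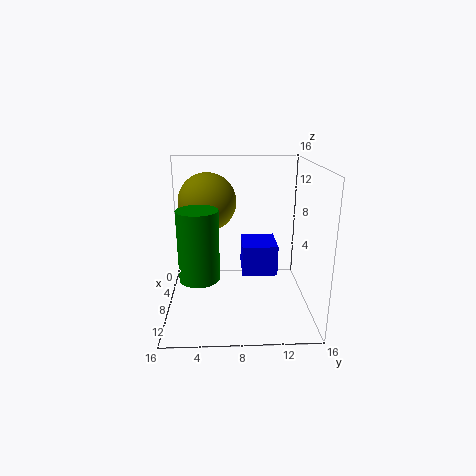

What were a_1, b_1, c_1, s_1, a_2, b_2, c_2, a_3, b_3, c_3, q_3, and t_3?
a_1 = 12.5, b_1 = 4, c_1 = 5.5, s_1 = 2, a_2 = 3.5, b_2 = 4.5, c_2 = 11, a_3 = 4, b_3 = 8.5, c_3 = 3.5, q_3 = 4, t_3 = 3.5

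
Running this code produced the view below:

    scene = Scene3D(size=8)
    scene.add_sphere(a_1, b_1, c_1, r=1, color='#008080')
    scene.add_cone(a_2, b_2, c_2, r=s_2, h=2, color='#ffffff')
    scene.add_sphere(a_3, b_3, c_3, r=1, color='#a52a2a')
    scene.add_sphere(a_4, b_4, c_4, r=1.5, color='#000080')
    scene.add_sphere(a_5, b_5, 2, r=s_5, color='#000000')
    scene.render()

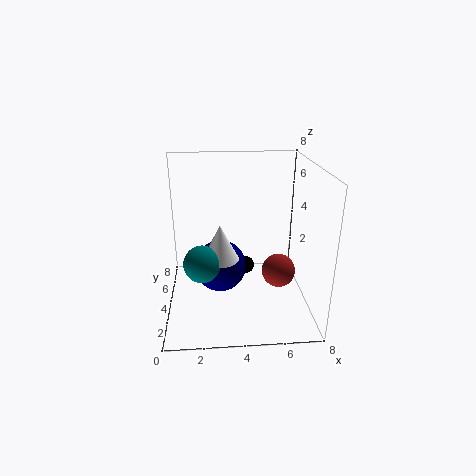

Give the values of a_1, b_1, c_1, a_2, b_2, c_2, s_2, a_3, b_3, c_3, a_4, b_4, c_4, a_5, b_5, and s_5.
a_1 = 2
b_1 = 3
c_1 = 3
a_2 = 3
b_2 = 3.5
c_2 = 3
s_2 = 1
a_3 = 6.5
b_3 = 4.5
c_3 = 1.5
a_4 = 3
b_4 = 4.5
c_4 = 2
a_5 = 4.5
b_5 = 4.5
s_5 = 0.5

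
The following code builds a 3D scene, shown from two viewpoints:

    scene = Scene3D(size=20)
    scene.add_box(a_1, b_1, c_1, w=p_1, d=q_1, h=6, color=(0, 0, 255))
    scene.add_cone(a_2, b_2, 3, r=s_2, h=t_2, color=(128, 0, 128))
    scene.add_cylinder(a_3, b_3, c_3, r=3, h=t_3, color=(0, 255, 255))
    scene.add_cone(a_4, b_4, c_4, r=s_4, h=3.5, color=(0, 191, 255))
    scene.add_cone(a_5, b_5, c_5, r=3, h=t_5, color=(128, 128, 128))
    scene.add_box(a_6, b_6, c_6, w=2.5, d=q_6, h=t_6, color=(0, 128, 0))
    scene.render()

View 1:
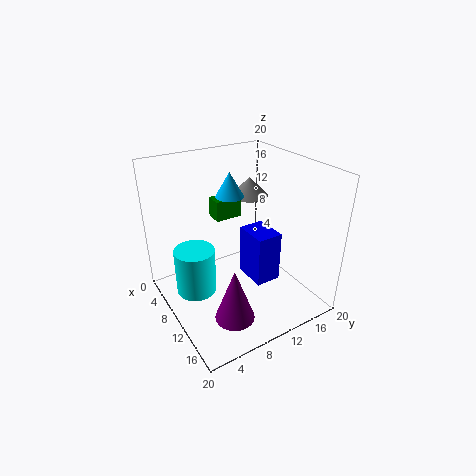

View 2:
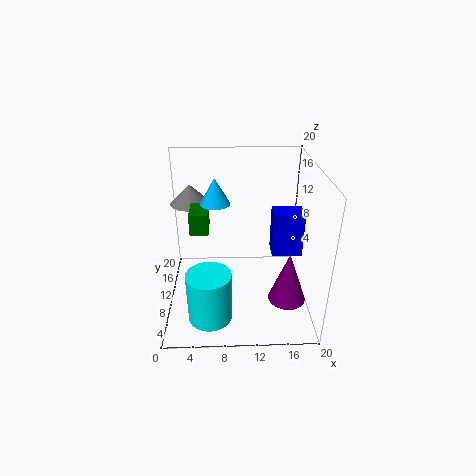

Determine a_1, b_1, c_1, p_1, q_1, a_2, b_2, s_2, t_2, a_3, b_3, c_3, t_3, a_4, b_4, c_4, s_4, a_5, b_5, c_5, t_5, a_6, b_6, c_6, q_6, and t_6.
a_1 = 14.5, b_1 = 7.5, c_1 = 8.5, p_1 = 4, q_1 = 3, a_2 = 16.5, b_2 = 5.5, s_2 = 2.5, t_2 = 7, a_3 = 6, b_3 = 5, c_3 = 0.5, t_3 = 7, a_4 = 7, b_4 = 10.5, c_4 = 15, s_4 = 2, a_5 = 3, b_5 = 16.5, c_5 = 12.5, t_5 = 3, a_6 = 3.5, b_6 = 9, c_6 = 11, q_6 = 4, t_6 = 3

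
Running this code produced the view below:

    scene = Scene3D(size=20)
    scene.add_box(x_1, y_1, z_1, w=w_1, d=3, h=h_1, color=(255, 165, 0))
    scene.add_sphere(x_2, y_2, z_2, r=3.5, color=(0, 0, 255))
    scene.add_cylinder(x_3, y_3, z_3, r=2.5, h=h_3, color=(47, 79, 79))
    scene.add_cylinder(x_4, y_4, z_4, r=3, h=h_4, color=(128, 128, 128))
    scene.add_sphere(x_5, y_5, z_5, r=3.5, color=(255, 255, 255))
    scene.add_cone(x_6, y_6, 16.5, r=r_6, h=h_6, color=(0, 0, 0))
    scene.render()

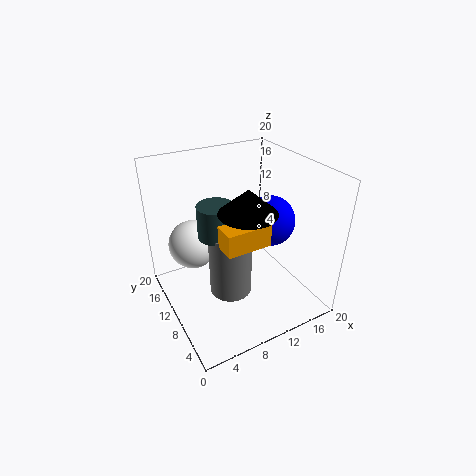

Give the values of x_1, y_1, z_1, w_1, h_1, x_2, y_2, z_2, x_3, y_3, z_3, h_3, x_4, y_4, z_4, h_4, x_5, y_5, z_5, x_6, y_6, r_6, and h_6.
x_1 = 6; y_1 = 5; z_1 = 11; w_1 = 6; h_1 = 3; x_2 = 14.5; y_2 = 9; z_2 = 12; x_3 = 7; y_3 = 10.5; z_3 = 11; h_3 = 4.5; x_4 = 8.5; y_4 = 9.5; z_4 = 2; h_4 = 9.5; x_5 = 5; y_5 = 14.5; z_5 = 8; x_6 = 8.5; y_6 = 5; r_6 = 3.5; h_6 = 3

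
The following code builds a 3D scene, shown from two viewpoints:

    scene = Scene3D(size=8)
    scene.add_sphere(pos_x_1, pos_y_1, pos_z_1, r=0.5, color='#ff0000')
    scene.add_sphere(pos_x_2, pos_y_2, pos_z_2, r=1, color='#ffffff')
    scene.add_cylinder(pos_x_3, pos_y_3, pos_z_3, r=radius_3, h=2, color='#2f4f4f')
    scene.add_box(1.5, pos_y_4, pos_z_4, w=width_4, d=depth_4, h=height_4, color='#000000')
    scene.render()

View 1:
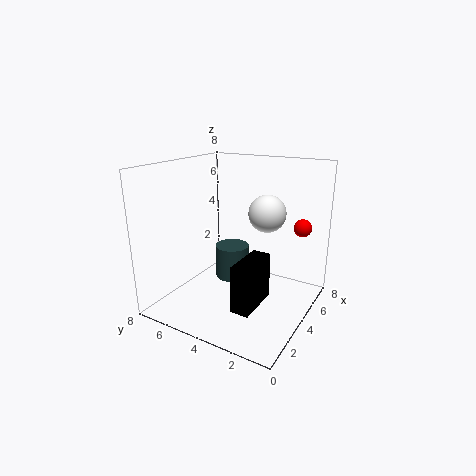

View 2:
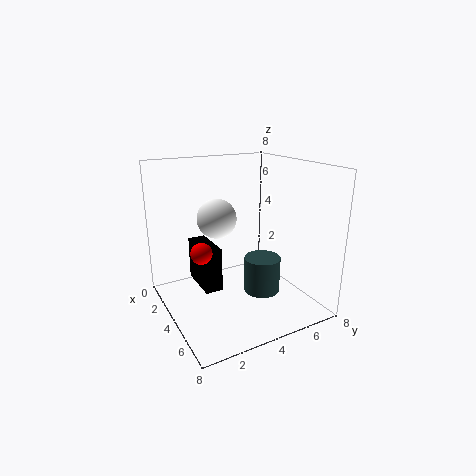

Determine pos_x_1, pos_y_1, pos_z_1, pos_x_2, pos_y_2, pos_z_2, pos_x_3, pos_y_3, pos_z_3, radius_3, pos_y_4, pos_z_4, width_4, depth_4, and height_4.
pos_x_1 = 6
pos_y_1 = 1
pos_z_1 = 4.5
pos_x_2 = 4.5
pos_y_2 = 2.5
pos_z_2 = 5.5
pos_x_3 = 5
pos_y_3 = 5
pos_z_3 = 1
radius_3 = 1
pos_y_4 = 2
pos_z_4 = 1
width_4 = 2.5
depth_4 = 1
height_4 = 2.5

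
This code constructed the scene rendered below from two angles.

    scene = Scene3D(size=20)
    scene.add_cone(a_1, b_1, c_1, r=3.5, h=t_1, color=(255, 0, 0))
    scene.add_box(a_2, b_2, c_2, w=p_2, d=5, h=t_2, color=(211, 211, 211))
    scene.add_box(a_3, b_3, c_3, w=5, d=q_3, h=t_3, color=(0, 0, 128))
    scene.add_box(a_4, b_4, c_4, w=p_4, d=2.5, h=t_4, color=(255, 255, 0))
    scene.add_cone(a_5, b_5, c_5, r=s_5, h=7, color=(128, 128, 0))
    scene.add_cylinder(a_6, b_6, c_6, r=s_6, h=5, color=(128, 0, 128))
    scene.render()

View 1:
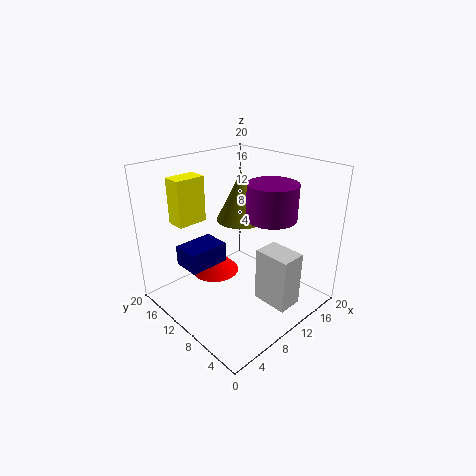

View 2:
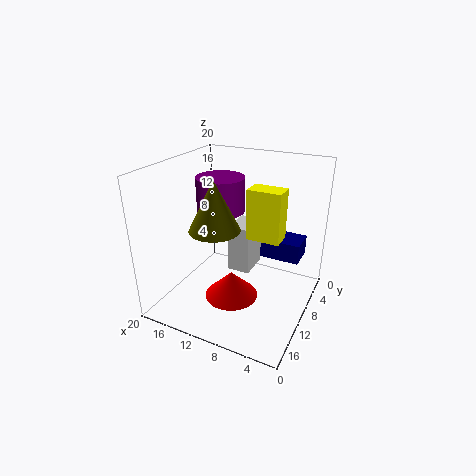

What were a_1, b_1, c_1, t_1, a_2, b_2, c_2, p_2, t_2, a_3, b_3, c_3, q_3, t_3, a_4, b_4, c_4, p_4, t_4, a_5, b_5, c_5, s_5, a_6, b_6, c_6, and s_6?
a_1 = 9; b_1 = 14; c_1 = 3.5; t_1 = 3.5; a_2 = 10; b_2 = 1.5; c_2 = 2; p_2 = 3.5; t_2 = 7.5; a_3 = 1; b_3 = 8; c_3 = 9; q_3 = 3.5; t_3 = 2.5; a_4 = 2.5; b_4 = 12.5; c_4 = 13; p_4 = 4; t_4 = 6; a_5 = 12.5; b_5 = 12; c_5 = 11.5; s_5 = 3.5; a_6 = 14; b_6 = 7.5; c_6 = 12.5; s_6 = 3.5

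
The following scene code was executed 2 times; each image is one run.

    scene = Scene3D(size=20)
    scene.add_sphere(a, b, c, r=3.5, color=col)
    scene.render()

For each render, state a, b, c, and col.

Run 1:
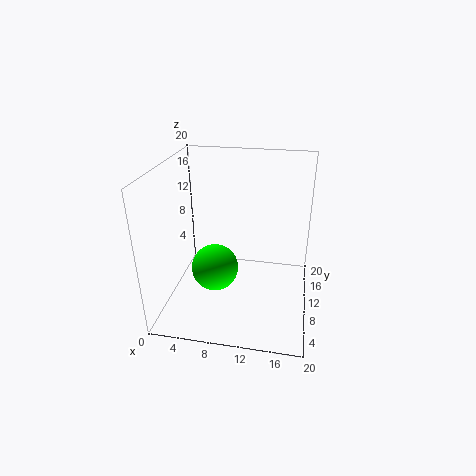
a = 6.25, b = 11, c = 4, col = 'lime'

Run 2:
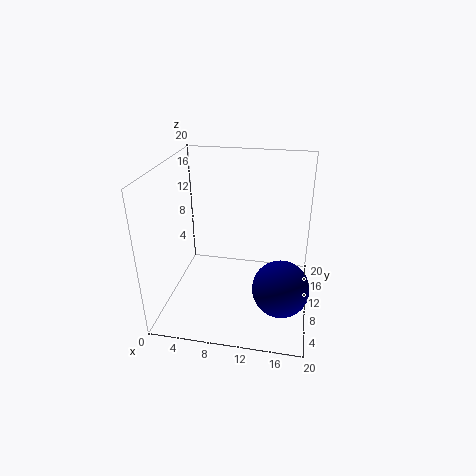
a = 16.5, b = 4, c = 6.75, col = 'navy'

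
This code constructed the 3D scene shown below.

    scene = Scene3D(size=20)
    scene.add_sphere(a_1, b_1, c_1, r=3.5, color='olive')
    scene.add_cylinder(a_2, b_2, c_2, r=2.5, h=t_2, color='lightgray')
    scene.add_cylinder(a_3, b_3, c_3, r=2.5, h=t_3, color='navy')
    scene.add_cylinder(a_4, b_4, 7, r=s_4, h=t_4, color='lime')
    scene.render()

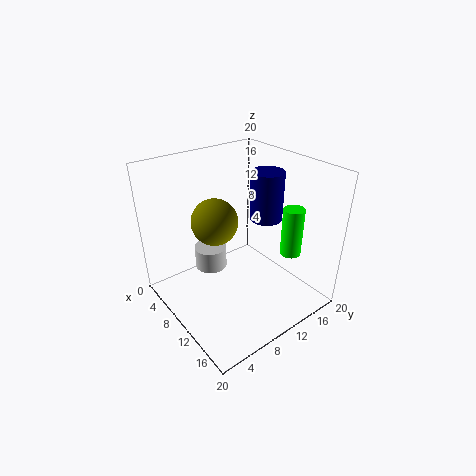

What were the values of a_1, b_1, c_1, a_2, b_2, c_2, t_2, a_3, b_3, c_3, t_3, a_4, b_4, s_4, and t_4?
a_1 = 5, b_1 = 9.5, c_1 = 10.5, a_2 = 3.5, b_2 = 9.5, c_2 = 2, t_2 = 3.5, a_3 = 8, b_3 = 17, c_3 = 10, t_3 = 7.5, a_4 = 14, b_4 = 16.5, s_4 = 1.5, t_4 = 7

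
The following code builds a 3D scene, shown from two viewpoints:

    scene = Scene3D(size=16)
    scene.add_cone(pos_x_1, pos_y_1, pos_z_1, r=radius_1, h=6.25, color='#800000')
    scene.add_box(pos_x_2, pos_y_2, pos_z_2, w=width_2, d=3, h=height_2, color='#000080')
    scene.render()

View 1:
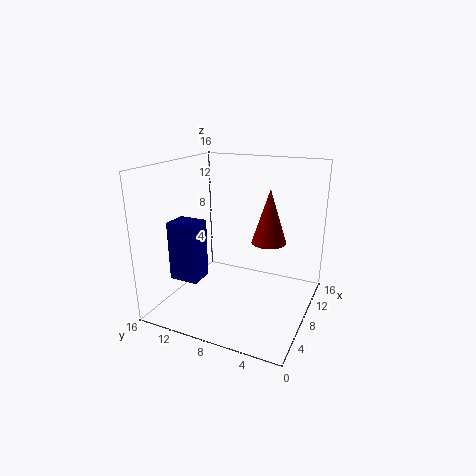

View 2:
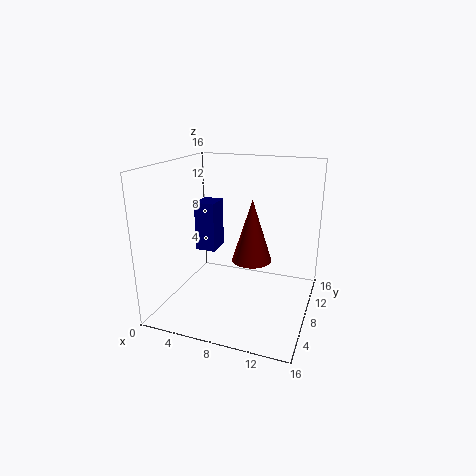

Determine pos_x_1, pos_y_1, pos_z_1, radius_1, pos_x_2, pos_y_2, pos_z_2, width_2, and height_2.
pos_x_1 = 10.5; pos_y_1 = 5.25; pos_z_1 = 7; radius_1 = 2; pos_x_2 = 1.75; pos_y_2 = 9.75; pos_z_2 = 5; width_2 = 2.5; height_2 = 6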